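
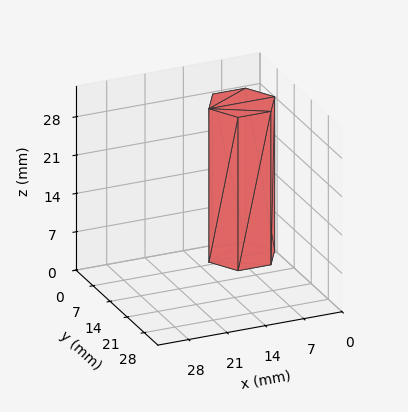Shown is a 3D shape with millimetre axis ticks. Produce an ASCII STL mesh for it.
Reading the render: the shape is a regular 6-sided prism (a cylinder approximated with 6 flat sides), circumscribed radius ≈ 6 mm, height ≈ 28 mm (dimensions read to the nearest mm from the axis ticks). For the STL, each face is triangulated and given an outward normal.

solid part
  facet normal 0.0000 0.0000 -1.0000
    outer loop
      vertex 3.0 11.2 0.0
      vertex 9.0 11.2 0.0
      vertex 12.0 6.0 0.0
    endloop
  endfacet
  facet normal 0.0000 0.0000 -1.0000
    outer loop
      vertex 0.0 6.0 0.0
      vertex 3.0 11.2 0.0
      vertex 12.0 6.0 0.0
    endloop
  endfacet
  facet normal 0.0000 0.0000 -1.0000
    outer loop
      vertex 3.0 0.8 0.0
      vertex 0.0 6.0 0.0
      vertex 12.0 6.0 0.0
    endloop
  endfacet
  facet normal 0.0000 0.0000 -1.0000
    outer loop
      vertex 9.0 0.8 0.0
      vertex 3.0 0.8 0.0
      vertex 12.0 6.0 0.0
    endloop
  endfacet
  facet normal 0.0000 0.0000 1.0000
    outer loop
      vertex 12.0 6.0 28.0
      vertex 9.0 11.2 28.0
      vertex 3.0 11.2 28.0
    endloop
  endfacet
  facet normal 0.0000 0.0000 1.0000
    outer loop
      vertex 12.0 6.0 28.0
      vertex 3.0 11.2 28.0
      vertex 0.0 6.0 28.0
    endloop
  endfacet
  facet normal 0.0000 0.0000 1.0000
    outer loop
      vertex 12.0 6.0 28.0
      vertex 0.0 6.0 28.0
      vertex 3.0 0.8 28.0
    endloop
  endfacet
  facet normal 0.0000 0.0000 1.0000
    outer loop
      vertex 12.0 6.0 28.0
      vertex 3.0 0.8 28.0
      vertex 9.0 0.8 28.0
    endloop
  endfacet
  facet normal 0.8662 0.4997 0.0000
    outer loop
      vertex 12.0 6.0 0.0
      vertex 9.0 11.2 0.0
      vertex 9.0 11.2 28.0
    endloop
  endfacet
  facet normal 0.8662 0.4997 0.0000
    outer loop
      vertex 12.0 6.0 0.0
      vertex 9.0 11.2 28.0
      vertex 12.0 6.0 28.0
    endloop
  endfacet
  facet normal 0.0000 1.0000 0.0000
    outer loop
      vertex 9.0 11.2 0.0
      vertex 3.0 11.2 0.0
      vertex 3.0 11.2 28.0
    endloop
  endfacet
  facet normal 0.0000 1.0000 0.0000
    outer loop
      vertex 9.0 11.2 0.0
      vertex 3.0 11.2 28.0
      vertex 9.0 11.2 28.0
    endloop
  endfacet
  facet normal -0.8662 0.4997 0.0000
    outer loop
      vertex 3.0 11.2 0.0
      vertex 0.0 6.0 0.0
      vertex 0.0 6.0 28.0
    endloop
  endfacet
  facet normal -0.8662 0.4997 0.0000
    outer loop
      vertex 3.0 11.2 0.0
      vertex 0.0 6.0 28.0
      vertex 3.0 11.2 28.0
    endloop
  endfacet
  facet normal -0.8662 -0.4997 0.0000
    outer loop
      vertex 0.0 6.0 0.0
      vertex 3.0 0.8 0.0
      vertex 3.0 0.8 28.0
    endloop
  endfacet
  facet normal -0.8662 -0.4997 0.0000
    outer loop
      vertex 0.0 6.0 0.0
      vertex 3.0 0.8 28.0
      vertex 0.0 6.0 28.0
    endloop
  endfacet
  facet normal 0.0000 -1.0000 0.0000
    outer loop
      vertex 3.0 0.8 0.0
      vertex 9.0 0.8 0.0
      vertex 9.0 0.8 28.0
    endloop
  endfacet
  facet normal 0.0000 -1.0000 0.0000
    outer loop
      vertex 3.0 0.8 0.0
      vertex 9.0 0.8 28.0
      vertex 3.0 0.8 28.0
    endloop
  endfacet
  facet normal 0.8662 -0.4997 0.0000
    outer loop
      vertex 9.0 0.8 0.0
      vertex 12.0 6.0 0.0
      vertex 12.0 6.0 28.0
    endloop
  endfacet
  facet normal 0.8662 -0.4997 0.0000
    outer loop
      vertex 9.0 0.8 0.0
      vertex 12.0 6.0 28.0
      vertex 9.0 0.8 28.0
    endloop
  endfacet
endsolid part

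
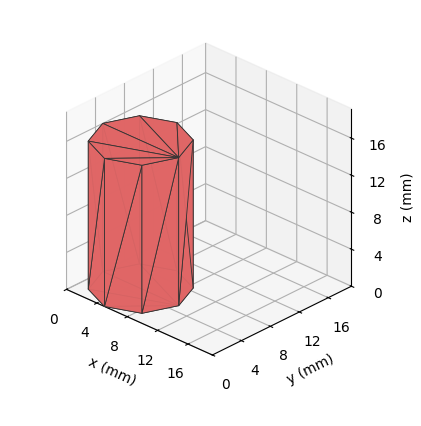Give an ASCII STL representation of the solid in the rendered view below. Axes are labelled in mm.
Reading the render: the shape is a regular 8-sided prism (a cylinder approximated with 8 flat sides), circumscribed radius ≈ 5 mm, height ≈ 16 mm (dimensions read to the nearest mm from the axis ticks). For the STL, each face is triangulated and given an outward normal.

solid part
  facet normal 0.0000 0.0000 -1.0000
    outer loop
      vertex 5.000 10.000 0.000
      vertex 8.536 8.536 0.000
      vertex 10.000 5.000 0.000
    endloop
  endfacet
  facet normal 0.0000 0.0000 -1.0000
    outer loop
      vertex 1.464 8.536 0.000
      vertex 5.000 10.000 0.000
      vertex 10.000 5.000 0.000
    endloop
  endfacet
  facet normal 0.0000 0.0000 -1.0000
    outer loop
      vertex 0.000 5.000 0.000
      vertex 1.464 8.536 0.000
      vertex 10.000 5.000 0.000
    endloop
  endfacet
  facet normal 0.0000 0.0000 -1.0000
    outer loop
      vertex 1.464 1.464 0.000
      vertex 0.000 5.000 0.000
      vertex 10.000 5.000 0.000
    endloop
  endfacet
  facet normal 0.0000 0.0000 -1.0000
    outer loop
      vertex 5.000 0.000 0.000
      vertex 1.464 1.464 0.000
      vertex 10.000 5.000 0.000
    endloop
  endfacet
  facet normal 0.0000 0.0000 -1.0000
    outer loop
      vertex 8.536 1.464 0.000
      vertex 5.000 0.000 0.000
      vertex 10.000 5.000 0.000
    endloop
  endfacet
  facet normal 0.0000 0.0000 1.0000
    outer loop
      vertex 10.000 5.000 16.000
      vertex 8.536 8.536 16.000
      vertex 5.000 10.000 16.000
    endloop
  endfacet
  facet normal 0.0000 0.0000 1.0000
    outer loop
      vertex 10.000 5.000 16.000
      vertex 5.000 10.000 16.000
      vertex 1.464 8.536 16.000
    endloop
  endfacet
  facet normal 0.0000 0.0000 1.0000
    outer loop
      vertex 10.000 5.000 16.000
      vertex 1.464 8.536 16.000
      vertex 0.000 5.000 16.000
    endloop
  endfacet
  facet normal 0.0000 0.0000 1.0000
    outer loop
      vertex 10.000 5.000 16.000
      vertex 0.000 5.000 16.000
      vertex 1.464 1.464 16.000
    endloop
  endfacet
  facet normal 0.0000 0.0000 1.0000
    outer loop
      vertex 10.000 5.000 16.000
      vertex 1.464 1.464 16.000
      vertex 5.000 0.000 16.000
    endloop
  endfacet
  facet normal 0.0000 0.0000 1.0000
    outer loop
      vertex 10.000 5.000 16.000
      vertex 5.000 0.000 16.000
      vertex 8.536 1.464 16.000
    endloop
  endfacet
  facet normal 0.9239 0.3825 0.0000
    outer loop
      vertex 10.000 5.000 0.000
      vertex 8.536 8.536 0.000
      vertex 8.536 8.536 16.000
    endloop
  endfacet
  facet normal 0.9239 0.3825 0.0000
    outer loop
      vertex 10.000 5.000 0.000
      vertex 8.536 8.536 16.000
      vertex 10.000 5.000 16.000
    endloop
  endfacet
  facet normal 0.3825 0.9239 0.0000
    outer loop
      vertex 8.536 8.536 0.000
      vertex 5.000 10.000 0.000
      vertex 5.000 10.000 16.000
    endloop
  endfacet
  facet normal 0.3825 0.9239 0.0000
    outer loop
      vertex 8.536 8.536 0.000
      vertex 5.000 10.000 16.000
      vertex 8.536 8.536 16.000
    endloop
  endfacet
  facet normal -0.3825 0.9239 0.0000
    outer loop
      vertex 5.000 10.000 0.000
      vertex 1.464 8.536 0.000
      vertex 1.464 8.536 16.000
    endloop
  endfacet
  facet normal -0.3825 0.9239 0.0000
    outer loop
      vertex 5.000 10.000 0.000
      vertex 1.464 8.536 16.000
      vertex 5.000 10.000 16.000
    endloop
  endfacet
  facet normal -0.9239 0.3825 0.0000
    outer loop
      vertex 1.464 8.536 0.000
      vertex 0.000 5.000 0.000
      vertex 0.000 5.000 16.000
    endloop
  endfacet
  facet normal -0.9239 0.3825 0.0000
    outer loop
      vertex 1.464 8.536 0.000
      vertex 0.000 5.000 16.000
      vertex 1.464 8.536 16.000
    endloop
  endfacet
  facet normal -0.9239 -0.3825 0.0000
    outer loop
      vertex 0.000 5.000 0.000
      vertex 1.464 1.464 0.000
      vertex 1.464 1.464 16.000
    endloop
  endfacet
  facet normal -0.9239 -0.3825 0.0000
    outer loop
      vertex 0.000 5.000 0.000
      vertex 1.464 1.464 16.000
      vertex 0.000 5.000 16.000
    endloop
  endfacet
  facet normal -0.3825 -0.9239 0.0000
    outer loop
      vertex 1.464 1.464 0.000
      vertex 5.000 0.000 0.000
      vertex 5.000 0.000 16.000
    endloop
  endfacet
  facet normal -0.3825 -0.9239 0.0000
    outer loop
      vertex 1.464 1.464 0.000
      vertex 5.000 0.000 16.000
      vertex 1.464 1.464 16.000
    endloop
  endfacet
  facet normal 0.3825 -0.9239 0.0000
    outer loop
      vertex 5.000 0.000 0.000
      vertex 8.536 1.464 0.000
      vertex 8.536 1.464 16.000
    endloop
  endfacet
  facet normal 0.3825 -0.9239 0.0000
    outer loop
      vertex 5.000 0.000 0.000
      vertex 8.536 1.464 16.000
      vertex 5.000 0.000 16.000
    endloop
  endfacet
  facet normal 0.9239 -0.3825 0.0000
    outer loop
      vertex 8.536 1.464 0.000
      vertex 10.000 5.000 0.000
      vertex 10.000 5.000 16.000
    endloop
  endfacet
  facet normal 0.9239 -0.3825 0.0000
    outer loop
      vertex 8.536 1.464 0.000
      vertex 10.000 5.000 16.000
      vertex 8.536 1.464 16.000
    endloop
  endfacet
endsolid part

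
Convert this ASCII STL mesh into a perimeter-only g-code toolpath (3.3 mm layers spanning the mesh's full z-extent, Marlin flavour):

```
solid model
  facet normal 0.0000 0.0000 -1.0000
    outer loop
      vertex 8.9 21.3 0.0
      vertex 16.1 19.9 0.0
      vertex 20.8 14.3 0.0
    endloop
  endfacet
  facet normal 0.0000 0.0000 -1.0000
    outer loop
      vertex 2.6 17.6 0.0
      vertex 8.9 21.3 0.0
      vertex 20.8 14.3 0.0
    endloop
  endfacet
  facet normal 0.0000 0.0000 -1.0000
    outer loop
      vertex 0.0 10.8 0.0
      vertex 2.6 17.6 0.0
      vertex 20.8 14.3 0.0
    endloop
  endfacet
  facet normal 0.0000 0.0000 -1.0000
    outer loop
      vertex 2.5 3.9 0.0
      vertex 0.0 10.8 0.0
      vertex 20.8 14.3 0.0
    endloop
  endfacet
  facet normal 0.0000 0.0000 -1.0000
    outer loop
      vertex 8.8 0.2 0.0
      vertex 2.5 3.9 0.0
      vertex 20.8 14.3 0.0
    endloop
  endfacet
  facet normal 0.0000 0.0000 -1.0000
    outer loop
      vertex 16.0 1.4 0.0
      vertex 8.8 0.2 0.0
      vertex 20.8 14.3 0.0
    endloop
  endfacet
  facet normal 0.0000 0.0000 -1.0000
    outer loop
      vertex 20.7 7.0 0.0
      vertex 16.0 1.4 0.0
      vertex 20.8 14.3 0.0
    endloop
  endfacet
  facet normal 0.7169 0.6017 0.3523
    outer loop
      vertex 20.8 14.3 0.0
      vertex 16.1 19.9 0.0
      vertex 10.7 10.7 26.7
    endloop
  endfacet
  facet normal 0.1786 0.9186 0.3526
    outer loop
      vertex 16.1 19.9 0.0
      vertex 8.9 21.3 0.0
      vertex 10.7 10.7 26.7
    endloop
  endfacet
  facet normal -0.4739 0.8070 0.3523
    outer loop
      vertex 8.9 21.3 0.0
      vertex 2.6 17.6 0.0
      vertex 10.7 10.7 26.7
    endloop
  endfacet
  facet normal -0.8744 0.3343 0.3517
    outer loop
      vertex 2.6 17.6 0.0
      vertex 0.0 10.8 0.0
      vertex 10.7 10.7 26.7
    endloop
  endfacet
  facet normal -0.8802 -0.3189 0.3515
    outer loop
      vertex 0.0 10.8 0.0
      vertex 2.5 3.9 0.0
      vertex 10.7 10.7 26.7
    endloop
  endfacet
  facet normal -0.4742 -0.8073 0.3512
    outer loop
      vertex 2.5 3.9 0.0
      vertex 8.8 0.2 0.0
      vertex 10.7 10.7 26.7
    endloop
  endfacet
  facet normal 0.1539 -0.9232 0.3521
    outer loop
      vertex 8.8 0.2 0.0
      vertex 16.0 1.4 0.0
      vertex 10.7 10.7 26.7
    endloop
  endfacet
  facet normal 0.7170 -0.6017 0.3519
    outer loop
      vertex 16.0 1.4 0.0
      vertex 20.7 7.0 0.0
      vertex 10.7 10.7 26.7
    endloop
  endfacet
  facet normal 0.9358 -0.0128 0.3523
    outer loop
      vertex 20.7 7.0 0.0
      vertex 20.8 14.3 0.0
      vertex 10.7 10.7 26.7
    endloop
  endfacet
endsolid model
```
; perimeter-only toolpath
G21 ; units = mm
G90 ; absolute positioning
G28 ; home
; layer 1
G0 Z3.3
G0 X19.5 Y13.9
G1 X15.4 Y18.7
G1 X9.1 Y20.0
G1 X3.6 Y16.7
G1 X1.3 Y10.8
G1 X3.5 Y4.8
G1 X9.0 Y1.5
G1 X15.3 Y2.6
G1 X19.4 Y7.5
G1 X19.5 Y13.9
; layer 2
G0 Z6.7
G0 X18.3 Y13.4
G1 X14.8 Y17.6
G1 X9.4 Y18.7
G1 X4.6 Y15.9
G1 X2.7 Y10.8
G1 X4.5 Y5.6
G1 X9.3 Y2.8
G1 X14.7 Y3.7
G1 X18.2 Y7.9
G1 X18.3 Y13.4
; layer 3
G0 Z10.0
G0 X17.0 Y12.9
G1 X14.1 Y16.4
G1 X9.6 Y17.3
G1 X5.6 Y15.0
G1 X4.0 Y10.8
G1 X5.6 Y6.4
G1 X9.5 Y4.1
G1 X14.0 Y4.9
G1 X16.9 Y8.4
G1 X17.0 Y12.9
; layer 4
G0 Z13.3
G0 X15.8 Y12.5
G1 X13.4 Y15.3
G1 X9.8 Y16.0
G1 X6.6 Y14.2
G1 X5.3 Y10.8
G1 X6.6 Y7.3
G1 X9.8 Y5.4
G1 X13.3 Y6.0
G1 X15.7 Y8.8
G1 X15.8 Y12.5
; layer 5
G0 Z16.7
G0 X14.5 Y12.1
G1 X12.7 Y14.1
G1 X10.0 Y14.7
G1 X7.7 Y13.3
G1 X6.7 Y10.7
G1 X7.6 Y8.2
G1 X10.0 Y6.8
G1 X12.7 Y7.2
G1 X14.4 Y9.3
G1 X14.5 Y12.1
; layer 6
G0 Z20.0
G0 X13.2 Y11.6
G1 X12.0 Y13.0
G1 X10.2 Y13.3
G1 X8.7 Y12.4
G1 X8.0 Y10.7
G1 X8.6 Y9.0
G1 X10.2 Y8.1
G1 X12.0 Y8.4
G1 X13.2 Y9.8
G1 X13.2 Y11.6
; layer 7
G0 Z23.4
G0 X12.0 Y11.1
G1 X11.4 Y11.8
G1 X10.5 Y12.0
G1 X9.7 Y11.6
G1 X9.4 Y10.7
G1 X9.7 Y9.8
G1 X10.5 Y9.4
G1 X11.4 Y9.5
G1 X11.9 Y10.2
G1 X12.0 Y11.1
M2 ; end

The solid is a regular 9-sided pyramid, base circumscribed radius ≈ 10.7 mm, apex at z ≈ 26.7 mm. Slicing at Δz = 3.3 mm — 8 equal slices spanning the solid's height, so layer i sits at z = i·h/8 — gives 7 non-empty perimeters. Each is a 9-segment closed polygon; G0 lifts to the layer z and rapids to the start vertex, then G1 traces the edges. The cross-section shrinks linearly with z (the slice at the apex is degenerate and omitted).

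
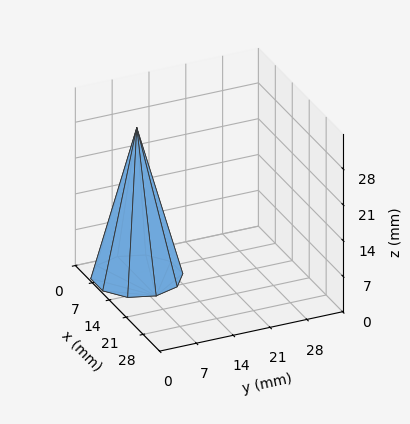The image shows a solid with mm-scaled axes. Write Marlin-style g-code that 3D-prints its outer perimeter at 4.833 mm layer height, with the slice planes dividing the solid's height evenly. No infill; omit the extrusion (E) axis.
Reading the render: the shape is a regular 10-sided pyramid, base circumscribed radius ≈ 8 mm, apex at z ≈ 29 mm (dimensions read to the nearest mm from the axis ticks). For the g-code, the solid's height is divided into equal slices at the stated Δz and each level perimeter traced with G1 moves after a G0 lift.

; perimeter-only toolpath
G21 ; units = mm
G90 ; absolute positioning
G28 ; home
; layer 1
G0 Z4.833
G0 X14.667 Y8.000
G1 X13.393 Y11.918
G1 X10.060 Y14.340
G1 X5.940 Y14.340
G1 X2.607 Y11.918
G1 X1.333 Y8.000
G1 X2.607 Y4.082
G1 X5.940 Y1.660
G1 X10.060 Y1.660
G1 X13.393 Y4.082
G1 X14.667 Y8.000
; layer 2
G0 Z9.667
G0 X13.333 Y8.000
G1 X12.315 Y11.135
G1 X9.648 Y13.072
G1 X6.352 Y13.072
G1 X3.685 Y11.135
G1 X2.667 Y8.000
G1 X3.685 Y4.865
G1 X6.352 Y2.928
G1 X9.648 Y2.928
G1 X12.315 Y4.865
G1 X13.333 Y8.000
; layer 3
G0 Z14.500
G0 X12.000 Y8.000
G1 X11.236 Y10.351
G1 X9.236 Y11.804
G1 X6.764 Y11.804
G1 X4.764 Y10.351
G1 X4.000 Y8.000
G1 X4.764 Y5.649
G1 X6.764 Y4.196
G1 X9.236 Y4.196
G1 X11.236 Y5.649
G1 X12.000 Y8.000
; layer 4
G0 Z19.333
G0 X10.667 Y8.000
G1 X10.157 Y9.567
G1 X8.824 Y10.536
G1 X7.176 Y10.536
G1 X5.843 Y9.567
G1 X5.333 Y8.000
G1 X5.843 Y6.433
G1 X7.176 Y5.464
G1 X8.824 Y5.464
G1 X10.157 Y6.433
G1 X10.667 Y8.000
; layer 5
G0 Z24.167
G0 X9.333 Y8.000
G1 X9.079 Y8.784
G1 X8.412 Y9.268
G1 X7.588 Y9.268
G1 X6.921 Y8.784
G1 X6.667 Y8.000
G1 X6.921 Y7.216
G1 X7.588 Y6.732
G1 X8.412 Y6.732
G1 X9.079 Y7.216
G1 X9.333 Y8.000
M2 ; end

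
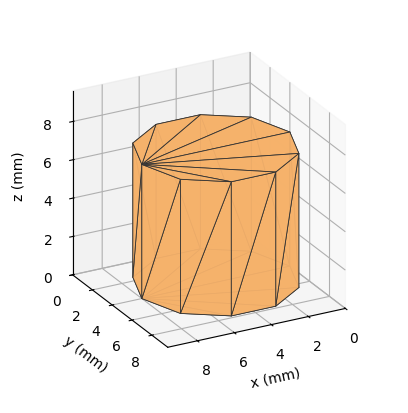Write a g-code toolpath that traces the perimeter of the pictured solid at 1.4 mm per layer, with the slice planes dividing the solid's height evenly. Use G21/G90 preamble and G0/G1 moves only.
Reading the render: the shape is a regular 10-sided prism (a cylinder approximated with 10 flat sides), circumscribed radius ≈ 4 mm, height ≈ 7 mm (dimensions read to the nearest mm from the axis ticks). For the g-code, the solid's height is divided into equal slices at the stated Δz and each level perimeter traced with G1 moves after a G0 lift.

; perimeter-only toolpath
G21 ; units = mm
G90 ; absolute positioning
G28 ; home
; layer 1
G0 Z1.4
G0 X8.0 Y4.0
G1 X7.2 Y6.4
G1 X5.2 Y7.8
G1 X2.8 Y7.8
G1 X0.8 Y6.4
G1 X0.0 Y4.0
G1 X0.8 Y1.6
G1 X2.8 Y0.2
G1 X5.2 Y0.2
G1 X7.2 Y1.6
G1 X8.0 Y4.0
; layer 2
G0 Z2.8
G0 X8.0 Y4.0
G1 X7.2 Y6.4
G1 X5.2 Y7.8
G1 X2.8 Y7.8
G1 X0.8 Y6.4
G1 X0.0 Y4.0
G1 X0.8 Y1.6
G1 X2.8 Y0.2
G1 X5.2 Y0.2
G1 X7.2 Y1.6
G1 X8.0 Y4.0
; layer 3
G0 Z4.2
G0 X8.0 Y4.0
G1 X7.2 Y6.4
G1 X5.2 Y7.8
G1 X2.8 Y7.8
G1 X0.8 Y6.4
G1 X0.0 Y4.0
G1 X0.8 Y1.6
G1 X2.8 Y0.2
G1 X5.2 Y0.2
G1 X7.2 Y1.6
G1 X8.0 Y4.0
; layer 4
G0 Z5.6
G0 X8.0 Y4.0
G1 X7.2 Y6.4
G1 X5.2 Y7.8
G1 X2.8 Y7.8
G1 X0.8 Y6.4
G1 X0.0 Y4.0
G1 X0.8 Y1.6
G1 X2.8 Y0.2
G1 X5.2 Y0.2
G1 X7.2 Y1.6
G1 X8.0 Y4.0
; layer 5
G0 Z7.0
G0 X8.0 Y4.0
G1 X7.2 Y6.4
G1 X5.2 Y7.8
G1 X2.8 Y7.8
G1 X0.8 Y6.4
G1 X0.0 Y4.0
G1 X0.8 Y1.6
G1 X2.8 Y0.2
G1 X5.2 Y0.2
G1 X7.2 Y1.6
G1 X8.0 Y4.0
M2 ; end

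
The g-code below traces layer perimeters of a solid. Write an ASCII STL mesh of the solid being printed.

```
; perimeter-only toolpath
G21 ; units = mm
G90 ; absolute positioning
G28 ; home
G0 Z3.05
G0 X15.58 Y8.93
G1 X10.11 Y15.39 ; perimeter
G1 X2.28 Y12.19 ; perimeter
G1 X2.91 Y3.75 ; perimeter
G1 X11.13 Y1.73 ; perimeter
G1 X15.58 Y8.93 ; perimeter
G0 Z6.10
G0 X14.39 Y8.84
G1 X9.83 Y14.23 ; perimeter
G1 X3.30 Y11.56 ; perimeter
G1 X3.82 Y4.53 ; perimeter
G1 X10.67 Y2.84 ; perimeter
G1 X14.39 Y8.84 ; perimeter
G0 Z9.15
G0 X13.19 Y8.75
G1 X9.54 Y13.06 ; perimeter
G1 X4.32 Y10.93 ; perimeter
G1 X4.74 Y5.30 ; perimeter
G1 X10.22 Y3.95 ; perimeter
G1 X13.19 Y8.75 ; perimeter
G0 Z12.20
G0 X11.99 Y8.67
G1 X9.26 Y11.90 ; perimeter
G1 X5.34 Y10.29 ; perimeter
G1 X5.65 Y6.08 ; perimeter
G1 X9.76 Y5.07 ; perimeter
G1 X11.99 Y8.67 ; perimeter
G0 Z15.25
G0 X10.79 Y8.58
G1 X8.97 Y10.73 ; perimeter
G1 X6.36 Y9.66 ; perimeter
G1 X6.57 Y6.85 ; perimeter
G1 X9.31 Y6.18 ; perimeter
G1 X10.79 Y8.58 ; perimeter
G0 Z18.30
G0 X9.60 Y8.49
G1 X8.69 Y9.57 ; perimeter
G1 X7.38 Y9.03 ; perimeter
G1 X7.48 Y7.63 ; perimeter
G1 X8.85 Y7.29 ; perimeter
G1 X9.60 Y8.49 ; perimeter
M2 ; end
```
solid part
  facet normal 0.0000 0.0000 -1.0000
    outer loop
      vertex 1.26 12.82 0.00
      vertex 10.40 16.56 0.00
      vertex 16.78 9.02 0.00
    endloop
  endfacet
  facet normal 0.0000 0.0000 -1.0000
    outer loop
      vertex 1.99 2.98 0.00
      vertex 1.26 12.82 0.00
      vertex 16.78 9.02 0.00
    endloop
  endfacet
  facet normal 0.0000 0.0000 -1.0000
    outer loop
      vertex 11.58 0.62 0.00
      vertex 1.99 2.98 0.00
      vertex 16.78 9.02 0.00
    endloop
  endfacet
  facet normal 0.7274 0.6155 0.3034
    outer loop
      vertex 16.78 9.02 0.00
      vertex 10.40 16.56 0.00
      vertex 8.40 8.40 21.35
    endloop
  endfacet
  facet normal -0.3609 0.8819 0.3033
    outer loop
      vertex 10.40 16.56 0.00
      vertex 1.26 12.82 0.00
      vertex 8.40 8.40 21.35
    endloop
  endfacet
  facet normal -0.9503 -0.0705 0.3032
    outer loop
      vertex 1.26 12.82 0.00
      vertex 1.99 2.98 0.00
      vertex 8.40 8.40 21.35
    endloop
  endfacet
  facet normal -0.2277 -0.9253 0.3033
    outer loop
      vertex 1.99 2.98 0.00
      vertex 11.58 0.62 0.00
      vertex 8.40 8.40 21.35
    endloop
  endfacet
  facet normal 0.8102 -0.5015 0.3034
    outer loop
      vertex 11.58 0.62 0.00
      vertex 16.78 9.02 0.00
      vertex 8.40 8.40 21.35
    endloop
  endfacet
endsolid part

The G0 Z moves step by Δz≈3.05 mm. The G1 loops shrink linearly with z, so the solid tapers from its base footprint up to z≈21.4. Closing with a flat bottom cap and the tapered top and triangulating gives 8 facets — a regular 5-sided pyramid, base circumscribed radius ≈ 8.4 mm, apex at z ≈ 21.4 mm.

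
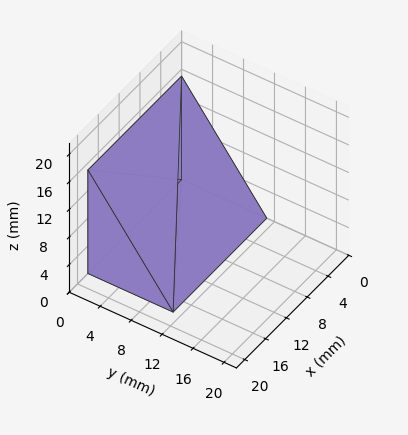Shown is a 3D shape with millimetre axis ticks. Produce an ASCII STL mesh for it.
Reading the render: the shape is a wedge (ramp): 18 × 11 mm base, rising to 15 mm along the y=0 edge and sloping linearly to z=0 at y=11 (dimensions read to the nearest mm from the axis ticks). For the STL, each face is triangulated and given an outward normal.

solid part
  facet normal 0.0000 0.0000 -1.0000
    outer loop
      vertex 18.000 11.000 0.000
      vertex 18.000 0.000 0.000
      vertex 0.000 0.000 0.000
    endloop
  endfacet
  facet normal 0.0000 0.0000 -1.0000
    outer loop
      vertex 0.000 11.000 0.000
      vertex 18.000 11.000 0.000
      vertex 0.000 0.000 0.000
    endloop
  endfacet
  facet normal 0.0000 -1.0000 0.0000
    outer loop
      vertex 0.000 0.000 0.000
      vertex 18.000 0.000 0.000
      vertex 18.000 0.000 15.000
    endloop
  endfacet
  facet normal 0.0000 -1.0000 0.0000
    outer loop
      vertex 0.000 0.000 0.000
      vertex 18.000 0.000 15.000
      vertex 0.000 0.000 15.000
    endloop
  endfacet
  facet normal 0.0000 0.8064 0.5914
    outer loop
      vertex 0.000 0.000 15.000
      vertex 18.000 0.000 15.000
      vertex 18.000 11.000 0.000
    endloop
  endfacet
  facet normal 0.0000 0.8064 0.5914
    outer loop
      vertex 0.000 0.000 15.000
      vertex 18.000 11.000 0.000
      vertex 0.000 11.000 0.000
    endloop
  endfacet
  facet normal -1.0000 0.0000 0.0000
    outer loop
      vertex 0.000 0.000 15.000
      vertex 0.000 11.000 0.000
      vertex 0.000 0.000 0.000
    endloop
  endfacet
  facet normal 1.0000 0.0000 0.0000
    outer loop
      vertex 18.000 0.000 0.000
      vertex 18.000 11.000 0.000
      vertex 18.000 0.000 15.000
    endloop
  endfacet
endsolid part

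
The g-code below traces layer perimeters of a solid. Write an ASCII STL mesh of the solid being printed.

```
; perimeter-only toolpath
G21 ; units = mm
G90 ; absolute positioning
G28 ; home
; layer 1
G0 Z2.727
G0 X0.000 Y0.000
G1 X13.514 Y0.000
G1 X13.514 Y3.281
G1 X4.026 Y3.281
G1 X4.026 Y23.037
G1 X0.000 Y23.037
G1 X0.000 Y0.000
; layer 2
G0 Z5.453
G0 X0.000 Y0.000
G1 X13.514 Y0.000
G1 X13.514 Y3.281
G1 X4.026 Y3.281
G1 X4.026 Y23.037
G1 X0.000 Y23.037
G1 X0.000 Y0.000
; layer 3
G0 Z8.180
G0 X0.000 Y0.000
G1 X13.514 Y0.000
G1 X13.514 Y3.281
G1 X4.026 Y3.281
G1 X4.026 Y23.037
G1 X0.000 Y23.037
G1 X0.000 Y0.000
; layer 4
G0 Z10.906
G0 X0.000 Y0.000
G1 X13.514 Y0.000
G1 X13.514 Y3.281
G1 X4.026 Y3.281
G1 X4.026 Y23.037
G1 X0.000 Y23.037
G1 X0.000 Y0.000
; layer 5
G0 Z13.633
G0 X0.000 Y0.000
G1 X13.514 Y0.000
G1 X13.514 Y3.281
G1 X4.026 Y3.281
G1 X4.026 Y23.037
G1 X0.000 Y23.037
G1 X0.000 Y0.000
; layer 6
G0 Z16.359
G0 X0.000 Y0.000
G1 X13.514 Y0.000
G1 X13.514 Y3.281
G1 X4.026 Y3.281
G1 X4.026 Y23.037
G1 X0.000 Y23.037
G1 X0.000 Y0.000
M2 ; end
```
solid part
  facet normal 0.0000 0.0000 -1.0000
    outer loop
      vertex 13.514 3.281 0.000
      vertex 13.514 0.000 0.000
      vertex 0.000 0.000 0.000
    endloop
  endfacet
  facet normal 0.0000 0.0000 -1.0000
    outer loop
      vertex 4.026 3.281 0.000
      vertex 13.514 3.281 0.000
      vertex 0.000 0.000 0.000
    endloop
  endfacet
  facet normal 0.0000 0.0000 -1.0000
    outer loop
      vertex 4.026 23.037 0.000
      vertex 4.026 3.281 0.000
      vertex 0.000 0.000 0.000
    endloop
  endfacet
  facet normal 0.0000 0.0000 -1.0000
    outer loop
      vertex 0.000 23.037 0.000
      vertex 4.026 23.037 0.000
      vertex 0.000 0.000 0.000
    endloop
  endfacet
  facet normal 0.0000 0.0000 1.0000
    outer loop
      vertex 0.000 0.000 16.359
      vertex 13.514 0.000 16.359
      vertex 13.514 3.281 16.359
    endloop
  endfacet
  facet normal 0.0000 0.0000 1.0000
    outer loop
      vertex 0.000 0.000 16.359
      vertex 13.514 3.281 16.359
      vertex 4.026 3.281 16.359
    endloop
  endfacet
  facet normal 0.0000 0.0000 1.0000
    outer loop
      vertex 0.000 0.000 16.359
      vertex 4.026 3.281 16.359
      vertex 4.026 23.037 16.359
    endloop
  endfacet
  facet normal 0.0000 0.0000 1.0000
    outer loop
      vertex 0.000 0.000 16.359
      vertex 4.026 23.037 16.359
      vertex 0.000 23.037 16.359
    endloop
  endfacet
  facet normal 0.0000 -1.0000 0.0000
    outer loop
      vertex 0.000 0.000 0.000
      vertex 13.514 0.000 0.000
      vertex 13.514 0.000 16.359
    endloop
  endfacet
  facet normal 0.0000 -1.0000 0.0000
    outer loop
      vertex 0.000 0.000 0.000
      vertex 13.514 0.000 16.359
      vertex 0.000 0.000 16.359
    endloop
  endfacet
  facet normal 1.0000 0.0000 0.0000
    outer loop
      vertex 13.514 0.000 0.000
      vertex 13.514 3.281 0.000
      vertex 13.514 3.281 16.359
    endloop
  endfacet
  facet normal 1.0000 0.0000 0.0000
    outer loop
      vertex 13.514 0.000 0.000
      vertex 13.514 3.281 16.359
      vertex 13.514 0.000 16.359
    endloop
  endfacet
  facet normal 0.0000 1.0000 0.0000
    outer loop
      vertex 13.514 3.281 0.000
      vertex 4.026 3.281 0.000
      vertex 4.026 3.281 16.359
    endloop
  endfacet
  facet normal 0.0000 1.0000 0.0000
    outer loop
      vertex 13.514 3.281 0.000
      vertex 4.026 3.281 16.359
      vertex 13.514 3.281 16.359
    endloop
  endfacet
  facet normal 1.0000 0.0000 0.0000
    outer loop
      vertex 4.026 3.281 0.000
      vertex 4.026 23.037 0.000
      vertex 4.026 23.037 16.359
    endloop
  endfacet
  facet normal 1.0000 0.0000 0.0000
    outer loop
      vertex 4.026 3.281 0.000
      vertex 4.026 23.037 16.359
      vertex 4.026 3.281 16.359
    endloop
  endfacet
  facet normal 0.0000 1.0000 0.0000
    outer loop
      vertex 4.026 23.037 0.000
      vertex 0.000 23.037 0.000
      vertex 0.000 23.037 16.359
    endloop
  endfacet
  facet normal 0.0000 1.0000 0.0000
    outer loop
      vertex 4.026 23.037 0.000
      vertex 0.000 23.037 16.359
      vertex 4.026 23.037 16.359
    endloop
  endfacet
  facet normal -1.0000 0.0000 0.0000
    outer loop
      vertex 0.000 23.037 0.000
      vertex 0.000 0.000 0.000
      vertex 0.000 0.000 16.359
    endloop
  endfacet
  facet normal -1.0000 0.0000 0.0000
    outer loop
      vertex 0.000 23.037 0.000
      vertex 0.000 0.000 16.359
      vertex 0.000 23.037 16.359
    endloop
  endfacet
endsolid part

The G0 Z moves step by Δz≈2.727 mm. Every layer's G1 loop is the same polygon, so the solid is a straight extrusion of it from z=0 to z≈16.4. Closing with flat bottom and top caps and triangulating gives 20 facets — an L-shaped prism: outer 13.5 × 23 mm, arm thicknesses ≈ 3.28 mm (horizontal) and 4.03 mm (vertical), extruded 16.4 mm in z.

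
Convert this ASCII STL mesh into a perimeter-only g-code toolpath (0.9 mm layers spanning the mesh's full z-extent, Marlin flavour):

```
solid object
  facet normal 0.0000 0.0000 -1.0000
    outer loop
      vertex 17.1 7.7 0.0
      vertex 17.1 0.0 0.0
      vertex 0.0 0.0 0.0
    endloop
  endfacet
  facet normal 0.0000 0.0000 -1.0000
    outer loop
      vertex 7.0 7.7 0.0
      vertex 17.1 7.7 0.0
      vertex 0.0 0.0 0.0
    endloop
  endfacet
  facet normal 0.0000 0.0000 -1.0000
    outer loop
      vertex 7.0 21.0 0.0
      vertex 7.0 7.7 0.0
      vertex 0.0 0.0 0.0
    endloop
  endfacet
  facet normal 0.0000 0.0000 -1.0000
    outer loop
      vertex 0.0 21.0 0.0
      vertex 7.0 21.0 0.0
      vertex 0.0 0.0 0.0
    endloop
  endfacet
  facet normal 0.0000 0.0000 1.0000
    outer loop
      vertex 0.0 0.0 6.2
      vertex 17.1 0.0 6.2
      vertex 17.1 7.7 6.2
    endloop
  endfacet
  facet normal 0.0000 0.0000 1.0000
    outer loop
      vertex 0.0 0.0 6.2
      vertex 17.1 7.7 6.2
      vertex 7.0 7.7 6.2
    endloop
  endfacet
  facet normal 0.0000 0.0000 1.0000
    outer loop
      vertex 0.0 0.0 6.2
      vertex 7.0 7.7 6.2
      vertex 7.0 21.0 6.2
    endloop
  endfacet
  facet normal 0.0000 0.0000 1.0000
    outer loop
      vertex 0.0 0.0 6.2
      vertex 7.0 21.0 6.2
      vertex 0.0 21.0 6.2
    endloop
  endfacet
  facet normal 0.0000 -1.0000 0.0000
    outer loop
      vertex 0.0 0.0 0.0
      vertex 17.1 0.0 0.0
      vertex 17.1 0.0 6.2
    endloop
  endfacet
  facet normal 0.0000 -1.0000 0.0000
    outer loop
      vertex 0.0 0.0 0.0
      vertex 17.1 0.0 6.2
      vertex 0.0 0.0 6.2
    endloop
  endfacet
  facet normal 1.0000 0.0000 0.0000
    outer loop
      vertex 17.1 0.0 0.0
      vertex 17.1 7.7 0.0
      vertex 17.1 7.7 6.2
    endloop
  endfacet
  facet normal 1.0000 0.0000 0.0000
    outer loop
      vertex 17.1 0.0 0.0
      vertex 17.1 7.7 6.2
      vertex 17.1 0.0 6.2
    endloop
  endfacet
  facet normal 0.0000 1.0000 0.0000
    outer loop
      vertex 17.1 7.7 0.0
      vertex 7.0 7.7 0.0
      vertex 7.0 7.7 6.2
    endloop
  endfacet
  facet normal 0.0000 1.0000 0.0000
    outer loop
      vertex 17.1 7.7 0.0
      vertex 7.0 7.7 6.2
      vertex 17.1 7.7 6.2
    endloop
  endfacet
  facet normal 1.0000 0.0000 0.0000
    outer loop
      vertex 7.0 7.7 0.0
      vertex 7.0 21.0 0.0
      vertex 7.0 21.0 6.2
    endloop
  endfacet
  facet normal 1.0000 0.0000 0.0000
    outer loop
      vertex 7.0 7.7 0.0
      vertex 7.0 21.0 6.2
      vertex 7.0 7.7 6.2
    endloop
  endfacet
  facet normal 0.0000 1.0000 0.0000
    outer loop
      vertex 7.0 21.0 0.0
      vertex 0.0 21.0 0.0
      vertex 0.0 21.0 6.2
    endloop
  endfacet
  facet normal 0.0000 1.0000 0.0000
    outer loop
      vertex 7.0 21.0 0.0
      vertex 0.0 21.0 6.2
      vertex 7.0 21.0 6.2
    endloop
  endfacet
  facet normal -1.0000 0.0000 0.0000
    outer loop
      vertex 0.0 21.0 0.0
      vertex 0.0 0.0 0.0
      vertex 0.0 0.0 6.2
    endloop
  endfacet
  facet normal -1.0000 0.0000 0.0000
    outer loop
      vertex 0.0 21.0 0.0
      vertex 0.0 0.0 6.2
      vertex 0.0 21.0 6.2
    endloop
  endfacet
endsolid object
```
; perimeter-only toolpath
G21 ; units = mm
G90 ; absolute positioning
G28 ; home
; layer 1
G0 Z0.9
G0 X0.0 Y0.0
G1 X17.1 Y0.0
G1 X17.1 Y7.7
G1 X7.0 Y7.7
G1 X7.0 Y21.0
G1 X0.0 Y21.0
G1 X0.0 Y0.0
; layer 2
G0 Z1.8
G0 X0.0 Y0.0
G1 X17.1 Y0.0
G1 X17.1 Y7.7
G1 X7.0 Y7.7
G1 X7.0 Y21.0
G1 X0.0 Y21.0
G1 X0.0 Y0.0
; layer 3
G0 Z2.7
G0 X0.0 Y0.0
G1 X17.1 Y0.0
G1 X17.1 Y7.7
G1 X7.0 Y7.7
G1 X7.0 Y21.0
G1 X0.0 Y21.0
G1 X0.0 Y0.0
; layer 4
G0 Z3.5
G0 X0.0 Y0.0
G1 X17.1 Y0.0
G1 X17.1 Y7.7
G1 X7.0 Y7.7
G1 X7.0 Y21.0
G1 X0.0 Y21.0
G1 X0.0 Y0.0
; layer 5
G0 Z4.4
G0 X0.0 Y0.0
G1 X17.1 Y0.0
G1 X17.1 Y7.7
G1 X7.0 Y7.7
G1 X7.0 Y21.0
G1 X0.0 Y21.0
G1 X0.0 Y0.0
; layer 6
G0 Z5.3
G0 X0.0 Y0.0
G1 X17.1 Y0.0
G1 X17.1 Y7.7
G1 X7.0 Y7.7
G1 X7.0 Y21.0
G1 X0.0 Y21.0
G1 X0.0 Y0.0
; layer 7
G0 Z6.2
G0 X0.0 Y0.0
G1 X17.1 Y0.0
G1 X17.1 Y7.7
G1 X7.0 Y7.7
G1 X7.0 Y21.0
G1 X0.0 Y21.0
G1 X0.0 Y0.0
M2 ; end

The solid is an L-shaped prism: outer 17.1 × 21 mm, arm thicknesses ≈ 7.7 mm (horizontal) and 7 mm (vertical), extruded 6.2 mm in z. Slicing at Δz = 0.9 mm — 7 equal slices spanning the solid's height, so layer i sits at z = i·h/7 — gives 7 non-empty perimeters. Each is a 6-segment closed polygon; G0 lifts to the layer z and rapids to the start vertex, then G1 traces the edges.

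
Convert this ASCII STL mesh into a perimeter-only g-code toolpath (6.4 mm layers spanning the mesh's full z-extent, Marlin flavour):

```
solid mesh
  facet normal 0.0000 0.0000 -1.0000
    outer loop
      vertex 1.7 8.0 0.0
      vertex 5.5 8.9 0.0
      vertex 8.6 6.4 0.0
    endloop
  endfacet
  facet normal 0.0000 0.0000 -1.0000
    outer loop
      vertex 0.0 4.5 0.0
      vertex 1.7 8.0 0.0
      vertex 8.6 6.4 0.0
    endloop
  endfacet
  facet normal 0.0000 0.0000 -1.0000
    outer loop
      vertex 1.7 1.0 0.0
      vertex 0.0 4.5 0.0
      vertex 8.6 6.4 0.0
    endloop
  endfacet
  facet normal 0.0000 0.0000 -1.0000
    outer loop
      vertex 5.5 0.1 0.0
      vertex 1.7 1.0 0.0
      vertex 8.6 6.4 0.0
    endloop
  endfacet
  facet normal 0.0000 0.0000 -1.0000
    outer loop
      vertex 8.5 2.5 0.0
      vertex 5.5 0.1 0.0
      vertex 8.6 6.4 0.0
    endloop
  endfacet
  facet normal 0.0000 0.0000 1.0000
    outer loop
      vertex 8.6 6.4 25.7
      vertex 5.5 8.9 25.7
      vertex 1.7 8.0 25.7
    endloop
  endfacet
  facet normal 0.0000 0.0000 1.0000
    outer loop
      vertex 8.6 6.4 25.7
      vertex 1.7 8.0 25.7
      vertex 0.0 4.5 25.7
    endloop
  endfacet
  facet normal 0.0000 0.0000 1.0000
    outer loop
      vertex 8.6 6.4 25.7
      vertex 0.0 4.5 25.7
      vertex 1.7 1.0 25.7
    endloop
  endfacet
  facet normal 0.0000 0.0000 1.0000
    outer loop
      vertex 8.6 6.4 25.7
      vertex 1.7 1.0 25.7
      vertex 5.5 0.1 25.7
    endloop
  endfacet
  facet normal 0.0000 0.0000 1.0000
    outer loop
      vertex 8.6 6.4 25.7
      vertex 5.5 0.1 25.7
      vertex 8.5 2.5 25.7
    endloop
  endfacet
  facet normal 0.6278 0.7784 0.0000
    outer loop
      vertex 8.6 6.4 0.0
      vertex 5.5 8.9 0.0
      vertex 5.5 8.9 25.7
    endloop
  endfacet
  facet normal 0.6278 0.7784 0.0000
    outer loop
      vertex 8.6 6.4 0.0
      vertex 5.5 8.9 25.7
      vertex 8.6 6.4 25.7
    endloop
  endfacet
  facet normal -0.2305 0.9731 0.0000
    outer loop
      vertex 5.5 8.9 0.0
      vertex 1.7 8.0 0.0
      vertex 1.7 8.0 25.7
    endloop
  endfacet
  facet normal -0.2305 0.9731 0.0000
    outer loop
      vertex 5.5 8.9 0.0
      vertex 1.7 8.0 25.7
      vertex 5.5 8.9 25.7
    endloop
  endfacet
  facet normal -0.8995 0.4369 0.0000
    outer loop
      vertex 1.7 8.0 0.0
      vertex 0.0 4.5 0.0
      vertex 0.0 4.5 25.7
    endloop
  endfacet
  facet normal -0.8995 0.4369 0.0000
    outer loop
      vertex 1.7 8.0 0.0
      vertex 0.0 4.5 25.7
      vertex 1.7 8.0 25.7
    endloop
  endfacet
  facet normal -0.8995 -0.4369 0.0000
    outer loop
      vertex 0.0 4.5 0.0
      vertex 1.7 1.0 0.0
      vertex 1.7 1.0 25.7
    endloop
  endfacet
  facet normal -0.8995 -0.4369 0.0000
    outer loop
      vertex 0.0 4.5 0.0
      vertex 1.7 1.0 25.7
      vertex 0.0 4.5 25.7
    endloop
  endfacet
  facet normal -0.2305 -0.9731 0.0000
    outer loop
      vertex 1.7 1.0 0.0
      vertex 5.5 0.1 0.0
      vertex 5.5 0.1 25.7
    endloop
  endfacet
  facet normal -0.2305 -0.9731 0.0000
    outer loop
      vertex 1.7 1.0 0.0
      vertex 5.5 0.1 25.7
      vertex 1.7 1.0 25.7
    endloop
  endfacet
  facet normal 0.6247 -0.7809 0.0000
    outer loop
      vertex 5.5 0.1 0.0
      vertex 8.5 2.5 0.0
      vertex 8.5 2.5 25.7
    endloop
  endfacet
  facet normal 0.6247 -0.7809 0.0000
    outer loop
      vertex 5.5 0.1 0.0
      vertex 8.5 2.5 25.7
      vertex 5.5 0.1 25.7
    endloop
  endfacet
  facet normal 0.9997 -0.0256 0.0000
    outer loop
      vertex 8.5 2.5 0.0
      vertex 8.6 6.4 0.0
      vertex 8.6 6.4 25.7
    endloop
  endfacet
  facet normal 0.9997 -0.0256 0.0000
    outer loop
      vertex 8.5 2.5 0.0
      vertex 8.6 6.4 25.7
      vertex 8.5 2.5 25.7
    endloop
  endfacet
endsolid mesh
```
; perimeter-only toolpath
G21 ; units = mm
G90 ; absolute positioning
G28 ; home
; layer 1
G0 Z6.4
G0 X8.6 Y6.4
G1 X5.5 Y8.9
G1 X1.7 Y8.0
G1 X0.0 Y4.5
G1 X1.7 Y1.0
G1 X5.5 Y0.1
G1 X8.5 Y2.5
G1 X8.6 Y6.4
; layer 2
G0 Z12.8
G0 X8.6 Y6.4
G1 X5.5 Y8.9
G1 X1.7 Y8.0
G1 X0.0 Y4.5
G1 X1.7 Y1.0
G1 X5.5 Y0.1
G1 X8.5 Y2.5
G1 X8.6 Y6.4
; layer 3
G0 Z19.3
G0 X8.6 Y6.4
G1 X5.5 Y8.9
G1 X1.7 Y8.0
G1 X0.0 Y4.5
G1 X1.7 Y1.0
G1 X5.5 Y0.1
G1 X8.5 Y2.5
G1 X8.6 Y6.4
; layer 4
G0 Z25.7
G0 X8.6 Y6.4
G1 X5.5 Y8.9
G1 X1.7 Y8.0
G1 X0.0 Y4.5
G1 X1.7 Y1.0
G1 X5.5 Y0.1
G1 X8.5 Y2.5
G1 X8.6 Y6.4
M2 ; end

The solid is a regular 7-sided prism (a cylinder approximated with 7 flat sides), circumscribed radius ≈ 4.5 mm, height ≈ 25.7 mm. Slicing at Δz = 6.4 mm — 4 equal slices spanning the solid's height, so layer i sits at z = i·h/4 — gives 4 non-empty perimeters. Each is a 7-segment closed polygon; G0 lifts to the layer z and rapids to the start vertex, then G1 traces the edges.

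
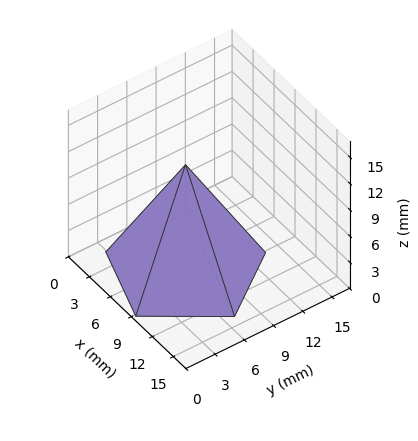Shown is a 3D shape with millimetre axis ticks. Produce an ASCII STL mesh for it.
Reading the render: the shape is a regular 5-sided pyramid, base circumscribed radius ≈ 7 mm, apex at z ≈ 12 mm (dimensions read to the nearest mm from the axis ticks). For the STL, each face is triangulated and given an outward normal.

solid part
  facet normal 0.0000 0.0000 -1.0000
    outer loop
      vertex 1.337 11.114 0.000
      vertex 9.163 13.657 0.000
      vertex 14.000 7.000 0.000
    endloop
  endfacet
  facet normal 0.0000 0.0000 -1.0000
    outer loop
      vertex 1.337 2.886 0.000
      vertex 1.337 11.114 0.000
      vertex 14.000 7.000 0.000
    endloop
  endfacet
  facet normal 0.0000 0.0000 -1.0000
    outer loop
      vertex 9.163 0.343 0.000
      vertex 1.337 2.886 0.000
      vertex 14.000 7.000 0.000
    endloop
  endfacet
  facet normal 0.7316 0.5316 0.4268
    outer loop
      vertex 14.000 7.000 0.000
      vertex 9.163 13.657 0.000
      vertex 7.000 7.000 12.000
    endloop
  endfacet
  facet normal -0.2795 0.8601 0.4268
    outer loop
      vertex 9.163 13.657 0.000
      vertex 1.337 11.114 0.000
      vertex 7.000 7.000 12.000
    endloop
  endfacet
  facet normal -0.9044 0.0000 0.4268
    outer loop
      vertex 1.337 11.114 0.000
      vertex 1.337 2.886 0.000
      vertex 7.000 7.000 12.000
    endloop
  endfacet
  facet normal -0.2795 -0.8601 0.4268
    outer loop
      vertex 1.337 2.886 0.000
      vertex 9.163 0.343 0.000
      vertex 7.000 7.000 12.000
    endloop
  endfacet
  facet normal 0.7316 -0.5316 0.4268
    outer loop
      vertex 9.163 0.343 0.000
      vertex 14.000 7.000 0.000
      vertex 7.000 7.000 12.000
    endloop
  endfacet
endsolid part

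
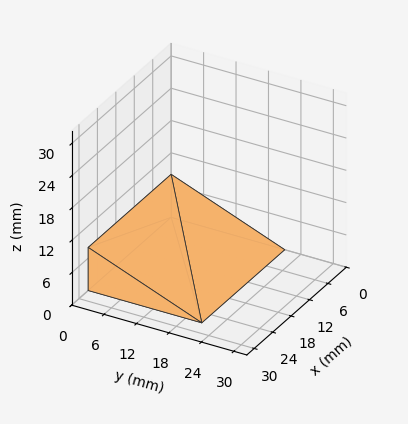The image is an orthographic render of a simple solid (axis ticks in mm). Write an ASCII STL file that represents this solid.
Reading the render: the shape is a wedge (ramp): 27 × 21 mm base, rising to 8 mm along the y=0 edge and sloping linearly to z=0 at y=21 (dimensions read to the nearest mm from the axis ticks). For the STL, each face is triangulated and given an outward normal.

solid part
  facet normal 0.0000 0.0000 -1.0000
    outer loop
      vertex 27.00 21.00 0.00
      vertex 27.00 0.00 0.00
      vertex 0.00 0.00 0.00
    endloop
  endfacet
  facet normal 0.0000 0.0000 -1.0000
    outer loop
      vertex 0.00 21.00 0.00
      vertex 27.00 21.00 0.00
      vertex 0.00 0.00 0.00
    endloop
  endfacet
  facet normal 0.0000 -1.0000 0.0000
    outer loop
      vertex 0.00 0.00 0.00
      vertex 27.00 0.00 0.00
      vertex 27.00 0.00 8.00
    endloop
  endfacet
  facet normal 0.0000 -1.0000 0.0000
    outer loop
      vertex 0.00 0.00 0.00
      vertex 27.00 0.00 8.00
      vertex 0.00 0.00 8.00
    endloop
  endfacet
  facet normal 0.0000 0.3560 0.9345
    outer loop
      vertex 0.00 0.00 8.00
      vertex 27.00 0.00 8.00
      vertex 27.00 21.00 0.00
    endloop
  endfacet
  facet normal 0.0000 0.3560 0.9345
    outer loop
      vertex 0.00 0.00 8.00
      vertex 27.00 21.00 0.00
      vertex 0.00 21.00 0.00
    endloop
  endfacet
  facet normal -1.0000 0.0000 0.0000
    outer loop
      vertex 0.00 0.00 8.00
      vertex 0.00 21.00 0.00
      vertex 0.00 0.00 0.00
    endloop
  endfacet
  facet normal 1.0000 0.0000 0.0000
    outer loop
      vertex 27.00 0.00 0.00
      vertex 27.00 21.00 0.00
      vertex 27.00 0.00 8.00
    endloop
  endfacet
endsolid part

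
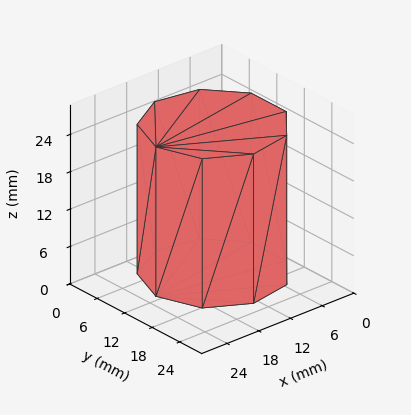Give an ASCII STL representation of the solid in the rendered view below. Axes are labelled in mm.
Reading the render: the shape is a regular 9-sided prism (a cylinder approximated with 9 flat sides), circumscribed radius ≈ 11 mm, height ≈ 24 mm (dimensions read to the nearest mm from the axis ticks). For the STL, each face is triangulated and given an outward normal.

solid part
  facet normal 0.0000 0.0000 -1.0000
    outer loop
      vertex 12.9 21.8 0.0
      vertex 19.4 18.1 0.0
      vertex 22.0 11.0 0.0
    endloop
  endfacet
  facet normal 0.0000 0.0000 -1.0000
    outer loop
      vertex 5.5 20.5 0.0
      vertex 12.9 21.8 0.0
      vertex 22.0 11.0 0.0
    endloop
  endfacet
  facet normal 0.0000 0.0000 -1.0000
    outer loop
      vertex 0.7 14.8 0.0
      vertex 5.5 20.5 0.0
      vertex 22.0 11.0 0.0
    endloop
  endfacet
  facet normal 0.0000 0.0000 -1.0000
    outer loop
      vertex 0.7 7.2 0.0
      vertex 0.7 14.8 0.0
      vertex 22.0 11.0 0.0
    endloop
  endfacet
  facet normal 0.0000 0.0000 -1.0000
    outer loop
      vertex 5.5 1.5 0.0
      vertex 0.7 7.2 0.0
      vertex 22.0 11.0 0.0
    endloop
  endfacet
  facet normal 0.0000 0.0000 -1.0000
    outer loop
      vertex 12.9 0.2 0.0
      vertex 5.5 1.5 0.0
      vertex 22.0 11.0 0.0
    endloop
  endfacet
  facet normal 0.0000 0.0000 -1.0000
    outer loop
      vertex 19.4 3.9 0.0
      vertex 12.9 0.2 0.0
      vertex 22.0 11.0 0.0
    endloop
  endfacet
  facet normal 0.0000 0.0000 1.0000
    outer loop
      vertex 22.0 11.0 24.0
      vertex 19.4 18.1 24.0
      vertex 12.9 21.8 24.0
    endloop
  endfacet
  facet normal 0.0000 0.0000 1.0000
    outer loop
      vertex 22.0 11.0 24.0
      vertex 12.9 21.8 24.0
      vertex 5.5 20.5 24.0
    endloop
  endfacet
  facet normal 0.0000 0.0000 1.0000
    outer loop
      vertex 22.0 11.0 24.0
      vertex 5.5 20.5 24.0
      vertex 0.7 14.8 24.0
    endloop
  endfacet
  facet normal 0.0000 0.0000 1.0000
    outer loop
      vertex 22.0 11.0 24.0
      vertex 0.7 14.8 24.0
      vertex 0.7 7.2 24.0
    endloop
  endfacet
  facet normal 0.0000 0.0000 1.0000
    outer loop
      vertex 22.0 11.0 24.0
      vertex 0.7 7.2 24.0
      vertex 5.5 1.5 24.0
    endloop
  endfacet
  facet normal 0.0000 0.0000 1.0000
    outer loop
      vertex 22.0 11.0 24.0
      vertex 5.5 1.5 24.0
      vertex 12.9 0.2 24.0
    endloop
  endfacet
  facet normal 0.0000 0.0000 1.0000
    outer loop
      vertex 22.0 11.0 24.0
      vertex 12.9 0.2 24.0
      vertex 19.4 3.9 24.0
    endloop
  endfacet
  facet normal 0.9390 0.3439 0.0000
    outer loop
      vertex 22.0 11.0 0.0
      vertex 19.4 18.1 0.0
      vertex 19.4 18.1 24.0
    endloop
  endfacet
  facet normal 0.9390 0.3439 0.0000
    outer loop
      vertex 22.0 11.0 0.0
      vertex 19.4 18.1 24.0
      vertex 22.0 11.0 24.0
    endloop
  endfacet
  facet normal 0.4947 0.8691 0.0000
    outer loop
      vertex 19.4 18.1 0.0
      vertex 12.9 21.8 0.0
      vertex 12.9 21.8 24.0
    endloop
  endfacet
  facet normal 0.4947 0.8691 0.0000
    outer loop
      vertex 19.4 18.1 0.0
      vertex 12.9 21.8 24.0
      vertex 19.4 18.1 24.0
    endloop
  endfacet
  facet normal -0.1730 0.9849 0.0000
    outer loop
      vertex 12.9 21.8 0.0
      vertex 5.5 20.5 0.0
      vertex 5.5 20.5 24.0
    endloop
  endfacet
  facet normal -0.1730 0.9849 0.0000
    outer loop
      vertex 12.9 21.8 0.0
      vertex 5.5 20.5 24.0
      vertex 12.9 21.8 24.0
    endloop
  endfacet
  facet normal -0.7649 0.6441 0.0000
    outer loop
      vertex 5.5 20.5 0.0
      vertex 0.7 14.8 0.0
      vertex 0.7 14.8 24.0
    endloop
  endfacet
  facet normal -0.7649 0.6441 0.0000
    outer loop
      vertex 5.5 20.5 0.0
      vertex 0.7 14.8 24.0
      vertex 5.5 20.5 24.0
    endloop
  endfacet
  facet normal -1.0000 0.0000 0.0000
    outer loop
      vertex 0.7 14.8 0.0
      vertex 0.7 7.2 0.0
      vertex 0.7 7.2 24.0
    endloop
  endfacet
  facet normal -1.0000 0.0000 0.0000
    outer loop
      vertex 0.7 14.8 0.0
      vertex 0.7 7.2 24.0
      vertex 0.7 14.8 24.0
    endloop
  endfacet
  facet normal -0.7649 -0.6441 0.0000
    outer loop
      vertex 0.7 7.2 0.0
      vertex 5.5 1.5 0.0
      vertex 5.5 1.5 24.0
    endloop
  endfacet
  facet normal -0.7649 -0.6441 0.0000
    outer loop
      vertex 0.7 7.2 0.0
      vertex 5.5 1.5 24.0
      vertex 0.7 7.2 24.0
    endloop
  endfacet
  facet normal -0.1730 -0.9849 0.0000
    outer loop
      vertex 5.5 1.5 0.0
      vertex 12.9 0.2 0.0
      vertex 12.9 0.2 24.0
    endloop
  endfacet
  facet normal -0.1730 -0.9849 0.0000
    outer loop
      vertex 5.5 1.5 0.0
      vertex 12.9 0.2 24.0
      vertex 5.5 1.5 24.0
    endloop
  endfacet
  facet normal 0.4947 -0.8691 0.0000
    outer loop
      vertex 12.9 0.2 0.0
      vertex 19.4 3.9 0.0
      vertex 19.4 3.9 24.0
    endloop
  endfacet
  facet normal 0.4947 -0.8691 0.0000
    outer loop
      vertex 12.9 0.2 0.0
      vertex 19.4 3.9 24.0
      vertex 12.9 0.2 24.0
    endloop
  endfacet
  facet normal 0.9390 -0.3439 0.0000
    outer loop
      vertex 19.4 3.9 0.0
      vertex 22.0 11.0 0.0
      vertex 22.0 11.0 24.0
    endloop
  endfacet
  facet normal 0.9390 -0.3439 0.0000
    outer loop
      vertex 19.4 3.9 0.0
      vertex 22.0 11.0 24.0
      vertex 19.4 3.9 24.0
    endloop
  endfacet
endsolid part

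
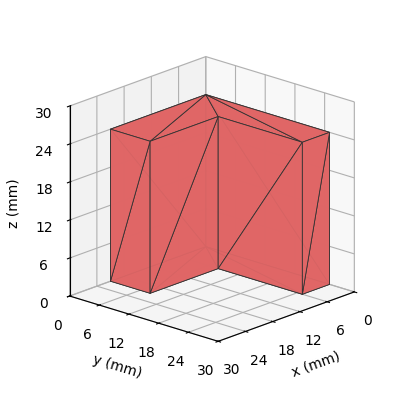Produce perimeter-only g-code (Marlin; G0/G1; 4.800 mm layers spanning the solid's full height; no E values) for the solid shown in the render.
Reading the render: the shape is an L-shaped prism: outer 21 × 25 mm, arm thicknesses ≈ 8 mm (horizontal) and 6 mm (vertical), extruded 24 mm in z (dimensions read to the nearest mm from the axis ticks). For the g-code, the solid's height is divided into equal slices at the stated Δz and each level perimeter traced with G1 moves after a G0 lift.

; perimeter-only toolpath
G21 ; units = mm
G90 ; absolute positioning
G28 ; home
; layer 1
G0 Z4.800
G0 X0.000 Y0.000
G1 X21.000 Y0.000
G1 X21.000 Y8.000
G1 X6.000 Y8.000
G1 X6.000 Y25.000
G1 X0.000 Y25.000
G1 X0.000 Y0.000
; layer 2
G0 Z9.600
G0 X0.000 Y0.000
G1 X21.000 Y0.000
G1 X21.000 Y8.000
G1 X6.000 Y8.000
G1 X6.000 Y25.000
G1 X0.000 Y25.000
G1 X0.000 Y0.000
; layer 3
G0 Z14.400
G0 X0.000 Y0.000
G1 X21.000 Y0.000
G1 X21.000 Y8.000
G1 X6.000 Y8.000
G1 X6.000 Y25.000
G1 X0.000 Y25.000
G1 X0.000 Y0.000
; layer 4
G0 Z19.200
G0 X0.000 Y0.000
G1 X21.000 Y0.000
G1 X21.000 Y8.000
G1 X6.000 Y8.000
G1 X6.000 Y25.000
G1 X0.000 Y25.000
G1 X0.000 Y0.000
; layer 5
G0 Z24.000
G0 X0.000 Y0.000
G1 X21.000 Y0.000
G1 X21.000 Y8.000
G1 X6.000 Y8.000
G1 X6.000 Y25.000
G1 X0.000 Y25.000
G1 X0.000 Y0.000
M2 ; end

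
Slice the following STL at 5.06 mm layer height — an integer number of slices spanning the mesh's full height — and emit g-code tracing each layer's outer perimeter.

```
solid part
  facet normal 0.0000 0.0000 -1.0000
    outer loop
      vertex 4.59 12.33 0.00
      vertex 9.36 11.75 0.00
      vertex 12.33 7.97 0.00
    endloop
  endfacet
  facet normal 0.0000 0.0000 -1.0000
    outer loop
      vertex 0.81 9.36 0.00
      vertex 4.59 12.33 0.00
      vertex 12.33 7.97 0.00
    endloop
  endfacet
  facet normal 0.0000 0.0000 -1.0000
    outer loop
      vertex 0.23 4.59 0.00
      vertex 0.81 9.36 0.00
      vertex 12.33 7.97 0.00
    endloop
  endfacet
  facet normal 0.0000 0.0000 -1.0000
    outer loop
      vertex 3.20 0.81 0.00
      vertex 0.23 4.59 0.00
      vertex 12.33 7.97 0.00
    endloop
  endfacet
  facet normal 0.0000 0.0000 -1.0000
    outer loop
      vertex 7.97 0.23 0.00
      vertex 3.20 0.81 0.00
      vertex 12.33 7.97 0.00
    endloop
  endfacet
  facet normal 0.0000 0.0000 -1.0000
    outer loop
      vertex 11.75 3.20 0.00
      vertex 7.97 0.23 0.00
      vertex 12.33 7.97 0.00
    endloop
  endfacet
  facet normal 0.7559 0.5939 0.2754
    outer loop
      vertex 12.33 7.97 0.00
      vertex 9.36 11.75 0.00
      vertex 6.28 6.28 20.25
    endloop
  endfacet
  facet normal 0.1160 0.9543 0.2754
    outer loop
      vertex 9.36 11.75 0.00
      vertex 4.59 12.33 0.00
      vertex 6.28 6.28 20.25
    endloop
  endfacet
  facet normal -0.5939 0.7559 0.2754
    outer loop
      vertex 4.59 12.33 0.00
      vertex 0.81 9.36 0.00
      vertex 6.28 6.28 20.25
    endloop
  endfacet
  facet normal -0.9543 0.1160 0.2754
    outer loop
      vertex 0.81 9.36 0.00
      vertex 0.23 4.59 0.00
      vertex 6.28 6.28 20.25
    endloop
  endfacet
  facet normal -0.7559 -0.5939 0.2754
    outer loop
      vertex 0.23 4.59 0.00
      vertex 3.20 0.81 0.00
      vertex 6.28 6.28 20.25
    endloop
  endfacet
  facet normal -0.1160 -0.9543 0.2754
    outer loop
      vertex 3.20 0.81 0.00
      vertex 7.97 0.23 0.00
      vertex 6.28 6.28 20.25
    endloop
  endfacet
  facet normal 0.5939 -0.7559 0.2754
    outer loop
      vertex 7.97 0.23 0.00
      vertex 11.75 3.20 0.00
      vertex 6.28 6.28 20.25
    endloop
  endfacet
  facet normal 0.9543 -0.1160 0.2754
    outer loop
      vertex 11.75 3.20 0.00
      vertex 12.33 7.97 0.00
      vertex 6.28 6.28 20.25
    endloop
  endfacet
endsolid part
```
; perimeter-only toolpath
G21 ; units = mm
G90 ; absolute positioning
G28 ; home
; layer 1
G0 Z5.06
G0 X10.82 Y7.55
G1 X8.59 Y10.38
G1 X5.01 Y10.82
G1 X2.18 Y8.59
G1 X1.74 Y5.01
G1 X3.97 Y2.18
G1 X7.55 Y1.74
G1 X10.38 Y3.97
G1 X10.82 Y7.55
; layer 2
G0 Z10.12
G0 X9.30 Y7.12
G1 X7.82 Y9.02
G1 X5.44 Y9.30
G1 X3.54 Y7.82
G1 X3.26 Y5.44
G1 X4.74 Y3.54
G1 X7.12 Y3.26
G1 X9.02 Y4.74
G1 X9.30 Y7.12
; layer 3
G0 Z15.19
G0 X7.79 Y6.70
G1 X7.05 Y7.65
G1 X5.86 Y7.79
G1 X4.91 Y7.05
G1 X4.77 Y5.86
G1 X5.51 Y4.91
G1 X6.70 Y4.77
G1 X7.65 Y5.51
G1 X7.79 Y6.70
M2 ; end

The solid is a regular 8-sided pyramid, base circumscribed radius ≈ 6.28 mm, apex at z ≈ 20.2 mm. Slicing at Δz = 5.06 mm — 4 equal slices spanning the solid's height, so layer i sits at z = i·h/4 — gives 3 non-empty perimeters. Each is a 8-segment closed polygon; G0 lifts to the layer z and rapids to the start vertex, then G1 traces the edges. The cross-section shrinks linearly with z (the slice at the apex is degenerate and omitted).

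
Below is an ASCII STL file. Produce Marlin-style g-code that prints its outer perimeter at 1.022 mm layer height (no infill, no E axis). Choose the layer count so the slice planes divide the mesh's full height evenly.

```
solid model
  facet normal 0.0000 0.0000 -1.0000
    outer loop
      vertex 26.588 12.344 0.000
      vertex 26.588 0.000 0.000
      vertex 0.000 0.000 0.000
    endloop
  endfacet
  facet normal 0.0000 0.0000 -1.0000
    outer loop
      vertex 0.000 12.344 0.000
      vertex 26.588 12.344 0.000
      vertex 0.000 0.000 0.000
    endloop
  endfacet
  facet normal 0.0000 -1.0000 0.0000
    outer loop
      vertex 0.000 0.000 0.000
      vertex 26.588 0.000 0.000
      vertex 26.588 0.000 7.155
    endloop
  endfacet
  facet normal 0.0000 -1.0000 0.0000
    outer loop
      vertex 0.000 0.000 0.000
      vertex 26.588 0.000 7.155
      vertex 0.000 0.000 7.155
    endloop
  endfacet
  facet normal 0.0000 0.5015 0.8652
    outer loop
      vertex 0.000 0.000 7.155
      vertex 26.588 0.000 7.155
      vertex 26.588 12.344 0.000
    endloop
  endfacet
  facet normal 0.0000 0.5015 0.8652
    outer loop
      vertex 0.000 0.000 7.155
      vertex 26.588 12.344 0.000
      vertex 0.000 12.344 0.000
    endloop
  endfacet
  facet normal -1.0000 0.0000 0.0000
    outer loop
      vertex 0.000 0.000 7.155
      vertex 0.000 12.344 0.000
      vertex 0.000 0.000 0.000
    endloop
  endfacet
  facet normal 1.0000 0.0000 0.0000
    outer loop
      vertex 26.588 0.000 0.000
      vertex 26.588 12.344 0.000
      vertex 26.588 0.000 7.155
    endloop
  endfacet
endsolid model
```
; perimeter-only toolpath
G21 ; units = mm
G90 ; absolute positioning
G28 ; home
; layer 1
G0 Z1.022
G0 X0.000 Y0.000
G1 X26.588 Y0.000
G1 X26.588 Y10.581
G1 X0.000 Y10.581
G1 X0.000 Y0.000
; layer 2
G0 Z2.044
G0 X0.000 Y0.000
G1 X26.588 Y0.000
G1 X26.588 Y8.817
G1 X0.000 Y8.817
G1 X0.000 Y0.000
; layer 3
G0 Z3.066
G0 X0.000 Y0.000
G1 X26.588 Y0.000
G1 X26.588 Y7.054
G1 X0.000 Y7.054
G1 X0.000 Y0.000
; layer 4
G0 Z4.089
G0 X0.000 Y0.000
G1 X26.588 Y0.000
G1 X26.588 Y5.290
G1 X0.000 Y5.290
G1 X0.000 Y0.000
; layer 5
G0 Z5.111
G0 X0.000 Y0.000
G1 X26.588 Y0.000
G1 X26.588 Y3.527
G1 X0.000 Y3.527
G1 X0.000 Y0.000
; layer 6
G0 Z6.133
G0 X0.000 Y0.000
G1 X26.588 Y0.000
G1 X26.588 Y1.763
G1 X0.000 Y1.763
G1 X0.000 Y0.000
M2 ; end

The solid is a wedge (ramp): 26.6 × 12.3 mm base, rising to 7.16 mm along the y=0 edge and sloping linearly to z=0 at y=12.3. Slicing at Δz = 1.022 mm — 7 equal slices spanning the solid's height, so layer i sits at z = i·h/7 — gives 6 non-empty perimeters. Each is a 4-segment closed polygon; G0 lifts to the layer z and rapids to the start vertex, then G1 traces the edges. The cross-section shrinks linearly with z (the slice at the apex is degenerate and omitted).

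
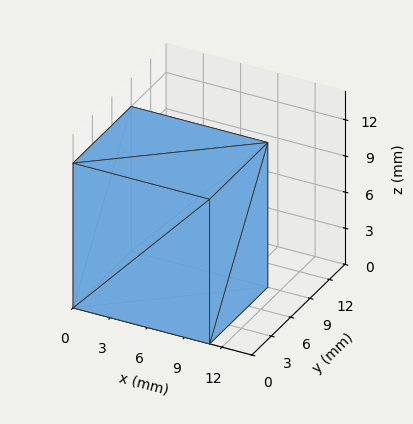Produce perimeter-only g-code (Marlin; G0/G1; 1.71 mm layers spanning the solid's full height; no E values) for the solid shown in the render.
Reading the render: the shape is a rectangular box, roughly 11 × 9 mm footprint and 12 mm tall (dimensions read to the nearest mm from the axis ticks). For the g-code, the solid's height is divided into equal slices at the stated Δz and each level perimeter traced with G1 moves after a G0 lift.

; perimeter-only toolpath
G21 ; units = mm
G90 ; absolute positioning
G28 ; home
; layer 1
G0 Z1.71
G0 X0.00 Y0.00
G1 X11.00 Y0.00
G1 X11.00 Y9.00
G1 X0.00 Y9.00
G1 X0.00 Y0.00
; layer 2
G0 Z3.43
G0 X0.00 Y0.00
G1 X11.00 Y0.00
G1 X11.00 Y9.00
G1 X0.00 Y9.00
G1 X0.00 Y0.00
; layer 3
G0 Z5.14
G0 X0.00 Y0.00
G1 X11.00 Y0.00
G1 X11.00 Y9.00
G1 X0.00 Y9.00
G1 X0.00 Y0.00
; layer 4
G0 Z6.86
G0 X0.00 Y0.00
G1 X11.00 Y0.00
G1 X11.00 Y9.00
G1 X0.00 Y9.00
G1 X0.00 Y0.00
; layer 5
G0 Z8.57
G0 X0.00 Y0.00
G1 X11.00 Y0.00
G1 X11.00 Y9.00
G1 X0.00 Y9.00
G1 X0.00 Y0.00
; layer 6
G0 Z10.29
G0 X0.00 Y0.00
G1 X11.00 Y0.00
G1 X11.00 Y9.00
G1 X0.00 Y9.00
G1 X0.00 Y0.00
; layer 7
G0 Z12.00
G0 X0.00 Y0.00
G1 X11.00 Y0.00
G1 X11.00 Y9.00
G1 X0.00 Y9.00
G1 X0.00 Y0.00
M2 ; end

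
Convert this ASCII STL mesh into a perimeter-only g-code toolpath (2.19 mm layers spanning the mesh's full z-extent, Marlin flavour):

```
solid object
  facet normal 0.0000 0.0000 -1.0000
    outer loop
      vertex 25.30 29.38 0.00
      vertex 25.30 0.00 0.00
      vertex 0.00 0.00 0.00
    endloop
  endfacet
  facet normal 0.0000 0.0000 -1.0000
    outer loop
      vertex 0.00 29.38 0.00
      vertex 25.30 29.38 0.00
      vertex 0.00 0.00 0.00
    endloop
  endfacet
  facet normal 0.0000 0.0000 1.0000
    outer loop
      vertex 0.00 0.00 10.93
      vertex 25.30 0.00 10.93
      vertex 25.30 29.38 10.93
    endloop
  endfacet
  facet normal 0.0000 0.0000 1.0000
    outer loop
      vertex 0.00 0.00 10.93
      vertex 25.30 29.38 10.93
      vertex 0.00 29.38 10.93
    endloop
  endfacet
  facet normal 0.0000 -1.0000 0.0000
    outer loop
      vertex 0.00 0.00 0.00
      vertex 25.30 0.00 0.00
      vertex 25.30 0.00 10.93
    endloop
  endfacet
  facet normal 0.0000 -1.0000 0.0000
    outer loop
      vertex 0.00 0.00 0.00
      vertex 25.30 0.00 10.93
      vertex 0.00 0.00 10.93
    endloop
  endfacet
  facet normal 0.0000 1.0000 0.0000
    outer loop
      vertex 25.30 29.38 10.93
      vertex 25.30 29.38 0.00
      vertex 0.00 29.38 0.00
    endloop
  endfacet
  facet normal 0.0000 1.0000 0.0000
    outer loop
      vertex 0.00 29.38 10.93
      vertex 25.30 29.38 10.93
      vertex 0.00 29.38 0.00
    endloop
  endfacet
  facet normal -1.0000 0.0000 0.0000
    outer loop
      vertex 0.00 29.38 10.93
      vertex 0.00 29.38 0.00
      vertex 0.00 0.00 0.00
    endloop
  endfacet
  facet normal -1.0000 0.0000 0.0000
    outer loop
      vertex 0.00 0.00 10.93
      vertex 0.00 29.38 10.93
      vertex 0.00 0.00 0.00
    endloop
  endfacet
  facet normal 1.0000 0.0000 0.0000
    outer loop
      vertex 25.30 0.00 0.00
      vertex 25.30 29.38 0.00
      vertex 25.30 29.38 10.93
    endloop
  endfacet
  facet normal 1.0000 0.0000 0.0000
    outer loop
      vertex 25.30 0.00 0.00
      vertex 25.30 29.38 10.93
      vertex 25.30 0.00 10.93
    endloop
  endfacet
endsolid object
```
; perimeter-only toolpath
G21 ; units = mm
G90 ; absolute positioning
G28 ; home
; layer 1
G0 Z2.19
G0 X0.00 Y0.00
G1 X25.30 Y0.00
G1 X25.30 Y29.38
G1 X0.00 Y29.38
G1 X0.00 Y0.00
; layer 2
G0 Z4.37
G0 X0.00 Y0.00
G1 X25.30 Y0.00
G1 X25.30 Y29.38
G1 X0.00 Y29.38
G1 X0.00 Y0.00
; layer 3
G0 Z6.56
G0 X0.00 Y0.00
G1 X25.30 Y0.00
G1 X25.30 Y29.38
G1 X0.00 Y29.38
G1 X0.00 Y0.00
; layer 4
G0 Z8.74
G0 X0.00 Y0.00
G1 X25.30 Y0.00
G1 X25.30 Y29.38
G1 X0.00 Y29.38
G1 X0.00 Y0.00
; layer 5
G0 Z10.93
G0 X0.00 Y0.00
G1 X25.30 Y0.00
G1 X25.30 Y29.38
G1 X0.00 Y29.38
G1 X0.00 Y0.00
M2 ; end

The solid is a rectangular box, roughly 25.3 × 29.4 mm footprint and 10.9 mm tall. Slicing at Δz = 2.19 mm — 5 equal slices spanning the solid's height, so layer i sits at z = i·h/5 — gives 5 non-empty perimeters. Each is a 4-segment closed polygon; G0 lifts to the layer z and rapids to the start vertex, then G1 traces the edges.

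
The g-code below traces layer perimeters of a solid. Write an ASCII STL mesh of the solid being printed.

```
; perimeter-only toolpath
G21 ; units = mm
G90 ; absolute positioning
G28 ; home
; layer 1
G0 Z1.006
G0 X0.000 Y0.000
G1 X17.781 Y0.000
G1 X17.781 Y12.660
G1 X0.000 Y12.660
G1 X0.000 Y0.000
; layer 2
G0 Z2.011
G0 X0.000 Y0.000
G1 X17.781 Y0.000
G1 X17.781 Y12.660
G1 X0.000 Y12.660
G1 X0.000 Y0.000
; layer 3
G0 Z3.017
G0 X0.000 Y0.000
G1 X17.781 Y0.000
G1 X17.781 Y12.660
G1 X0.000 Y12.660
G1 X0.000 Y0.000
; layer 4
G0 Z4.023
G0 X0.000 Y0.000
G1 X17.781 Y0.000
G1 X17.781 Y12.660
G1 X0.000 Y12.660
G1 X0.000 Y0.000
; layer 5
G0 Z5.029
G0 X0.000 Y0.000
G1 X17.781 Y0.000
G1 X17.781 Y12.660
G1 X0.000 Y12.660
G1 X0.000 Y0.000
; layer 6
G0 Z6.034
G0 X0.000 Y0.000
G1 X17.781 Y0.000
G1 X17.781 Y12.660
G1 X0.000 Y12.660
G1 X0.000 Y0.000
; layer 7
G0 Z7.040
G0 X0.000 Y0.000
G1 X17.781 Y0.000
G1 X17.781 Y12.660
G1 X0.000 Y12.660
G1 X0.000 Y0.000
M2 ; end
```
solid part
  facet normal 0.0000 0.0000 -1.0000
    outer loop
      vertex 17.781 12.660 0.000
      vertex 17.781 0.000 0.000
      vertex 0.000 0.000 0.000
    endloop
  endfacet
  facet normal 0.0000 0.0000 -1.0000
    outer loop
      vertex 0.000 12.660 0.000
      vertex 17.781 12.660 0.000
      vertex 0.000 0.000 0.000
    endloop
  endfacet
  facet normal 0.0000 0.0000 1.0000
    outer loop
      vertex 0.000 0.000 7.040
      vertex 17.781 0.000 7.040
      vertex 17.781 12.660 7.040
    endloop
  endfacet
  facet normal 0.0000 0.0000 1.0000
    outer loop
      vertex 0.000 0.000 7.040
      vertex 17.781 12.660 7.040
      vertex 0.000 12.660 7.040
    endloop
  endfacet
  facet normal 0.0000 -1.0000 0.0000
    outer loop
      vertex 0.000 0.000 0.000
      vertex 17.781 0.000 0.000
      vertex 17.781 0.000 7.040
    endloop
  endfacet
  facet normal 0.0000 -1.0000 0.0000
    outer loop
      vertex 0.000 0.000 0.000
      vertex 17.781 0.000 7.040
      vertex 0.000 0.000 7.040
    endloop
  endfacet
  facet normal 0.0000 1.0000 0.0000
    outer loop
      vertex 17.781 12.660 7.040
      vertex 17.781 12.660 0.000
      vertex 0.000 12.660 0.000
    endloop
  endfacet
  facet normal 0.0000 1.0000 0.0000
    outer loop
      vertex 0.000 12.660 7.040
      vertex 17.781 12.660 7.040
      vertex 0.000 12.660 0.000
    endloop
  endfacet
  facet normal -1.0000 0.0000 0.0000
    outer loop
      vertex 0.000 12.660 7.040
      vertex 0.000 12.660 0.000
      vertex 0.000 0.000 0.000
    endloop
  endfacet
  facet normal -1.0000 0.0000 0.0000
    outer loop
      vertex 0.000 0.000 7.040
      vertex 0.000 12.660 7.040
      vertex 0.000 0.000 0.000
    endloop
  endfacet
  facet normal 1.0000 0.0000 0.0000
    outer loop
      vertex 17.781 0.000 0.000
      vertex 17.781 12.660 0.000
      vertex 17.781 12.660 7.040
    endloop
  endfacet
  facet normal 1.0000 0.0000 0.0000
    outer loop
      vertex 17.781 0.000 0.000
      vertex 17.781 12.660 7.040
      vertex 17.781 0.000 7.040
    endloop
  endfacet
endsolid part

The G0 Z moves step by Δz≈1.006 mm. Every layer's G1 loop is the same polygon, so the solid is a straight extrusion of it from z=0 to z≈7.04. Closing with flat bottom and top caps and triangulating gives 12 facets — a rectangular box, roughly 17.8 × 12.7 mm footprint and 7.04 mm tall.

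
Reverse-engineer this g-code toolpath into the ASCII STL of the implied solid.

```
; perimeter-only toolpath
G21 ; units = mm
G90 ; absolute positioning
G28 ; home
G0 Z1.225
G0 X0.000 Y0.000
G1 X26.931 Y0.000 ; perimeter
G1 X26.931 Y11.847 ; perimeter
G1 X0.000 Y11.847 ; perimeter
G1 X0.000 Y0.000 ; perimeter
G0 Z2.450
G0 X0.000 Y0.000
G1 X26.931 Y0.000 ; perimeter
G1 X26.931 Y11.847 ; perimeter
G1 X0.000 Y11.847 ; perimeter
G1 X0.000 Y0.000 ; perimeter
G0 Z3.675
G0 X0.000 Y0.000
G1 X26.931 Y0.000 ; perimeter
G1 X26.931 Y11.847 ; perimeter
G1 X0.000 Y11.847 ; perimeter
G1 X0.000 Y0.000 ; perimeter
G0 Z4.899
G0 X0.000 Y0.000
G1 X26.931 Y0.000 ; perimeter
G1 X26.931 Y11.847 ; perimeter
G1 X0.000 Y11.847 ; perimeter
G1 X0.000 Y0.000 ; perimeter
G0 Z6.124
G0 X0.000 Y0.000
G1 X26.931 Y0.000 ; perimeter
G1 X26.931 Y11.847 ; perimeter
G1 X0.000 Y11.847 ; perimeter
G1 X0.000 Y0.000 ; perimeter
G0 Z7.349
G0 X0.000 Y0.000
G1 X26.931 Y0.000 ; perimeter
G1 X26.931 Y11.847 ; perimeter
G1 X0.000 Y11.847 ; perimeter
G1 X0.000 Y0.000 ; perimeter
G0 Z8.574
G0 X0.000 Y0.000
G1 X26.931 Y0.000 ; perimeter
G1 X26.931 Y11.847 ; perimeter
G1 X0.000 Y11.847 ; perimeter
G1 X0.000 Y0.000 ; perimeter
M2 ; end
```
solid part
  facet normal 0.0000 0.0000 -1.0000
    outer loop
      vertex 26.931 11.847 0.000
      vertex 26.931 0.000 0.000
      vertex 0.000 0.000 0.000
    endloop
  endfacet
  facet normal 0.0000 0.0000 -1.0000
    outer loop
      vertex 0.000 11.847 0.000
      vertex 26.931 11.847 0.000
      vertex 0.000 0.000 0.000
    endloop
  endfacet
  facet normal 0.0000 0.0000 1.0000
    outer loop
      vertex 0.000 0.000 8.574
      vertex 26.931 0.000 8.574
      vertex 26.931 11.847 8.574
    endloop
  endfacet
  facet normal 0.0000 0.0000 1.0000
    outer loop
      vertex 0.000 0.000 8.574
      vertex 26.931 11.847 8.574
      vertex 0.000 11.847 8.574
    endloop
  endfacet
  facet normal 0.0000 -1.0000 0.0000
    outer loop
      vertex 0.000 0.000 0.000
      vertex 26.931 0.000 0.000
      vertex 26.931 0.000 8.574
    endloop
  endfacet
  facet normal 0.0000 -1.0000 0.0000
    outer loop
      vertex 0.000 0.000 0.000
      vertex 26.931 0.000 8.574
      vertex 0.000 0.000 8.574
    endloop
  endfacet
  facet normal 0.0000 1.0000 0.0000
    outer loop
      vertex 26.931 11.847 8.574
      vertex 26.931 11.847 0.000
      vertex 0.000 11.847 0.000
    endloop
  endfacet
  facet normal 0.0000 1.0000 0.0000
    outer loop
      vertex 0.000 11.847 8.574
      vertex 26.931 11.847 8.574
      vertex 0.000 11.847 0.000
    endloop
  endfacet
  facet normal -1.0000 0.0000 0.0000
    outer loop
      vertex 0.000 11.847 8.574
      vertex 0.000 11.847 0.000
      vertex 0.000 0.000 0.000
    endloop
  endfacet
  facet normal -1.0000 0.0000 0.0000
    outer loop
      vertex 0.000 0.000 8.574
      vertex 0.000 11.847 8.574
      vertex 0.000 0.000 0.000
    endloop
  endfacet
  facet normal 1.0000 0.0000 0.0000
    outer loop
      vertex 26.931 0.000 0.000
      vertex 26.931 11.847 0.000
      vertex 26.931 11.847 8.574
    endloop
  endfacet
  facet normal 1.0000 0.0000 0.0000
    outer loop
      vertex 26.931 0.000 0.000
      vertex 26.931 11.847 8.574
      vertex 26.931 0.000 8.574
    endloop
  endfacet
endsolid part

The G0 Z moves step by Δz≈1.225 mm. Every layer's G1 loop is the same polygon, so the solid is a straight extrusion of it from z=0 to z≈8.57. Closing with flat bottom and top caps and triangulating gives 12 facets — a rectangular box, roughly 26.9 × 11.8 mm footprint and 8.57 mm tall.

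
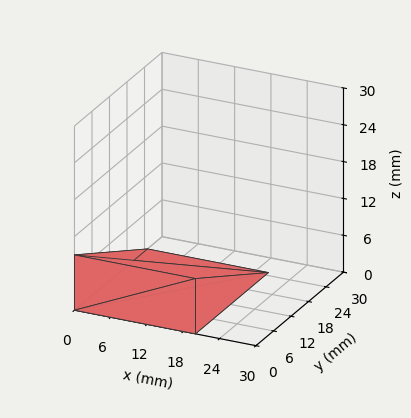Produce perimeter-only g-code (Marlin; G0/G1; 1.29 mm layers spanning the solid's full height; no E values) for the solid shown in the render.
Reading the render: the shape is a wedge (ramp): 20 × 25 mm base, rising to 9 mm along the y=0 edge and sloping linearly to z=0 at y=25 (dimensions read to the nearest mm from the axis ticks). For the g-code, the solid's height is divided into equal slices at the stated Δz and each level perimeter traced with G1 moves after a G0 lift.

; perimeter-only toolpath
G21 ; units = mm
G90 ; absolute positioning
G28 ; home
; layer 1
G0 Z1.29
G0 X0.00 Y0.00
G1 X20.00 Y0.00
G1 X20.00 Y21.43
G1 X0.00 Y21.43
G1 X0.00 Y0.00
; layer 2
G0 Z2.57
G0 X0.00 Y0.00
G1 X20.00 Y0.00
G1 X20.00 Y17.86
G1 X0.00 Y17.86
G1 X0.00 Y0.00
; layer 3
G0 Z3.86
G0 X0.00 Y0.00
G1 X20.00 Y0.00
G1 X20.00 Y14.29
G1 X0.00 Y14.29
G1 X0.00 Y0.00
; layer 4
G0 Z5.14
G0 X0.00 Y0.00
G1 X20.00 Y0.00
G1 X20.00 Y10.71
G1 X0.00 Y10.71
G1 X0.00 Y0.00
; layer 5
G0 Z6.43
G0 X0.00 Y0.00
G1 X20.00 Y0.00
G1 X20.00 Y7.14
G1 X0.00 Y7.14
G1 X0.00 Y0.00
; layer 6
G0 Z7.71
G0 X0.00 Y0.00
G1 X20.00 Y0.00
G1 X20.00 Y3.57
G1 X0.00 Y3.57
G1 X0.00 Y0.00
M2 ; end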